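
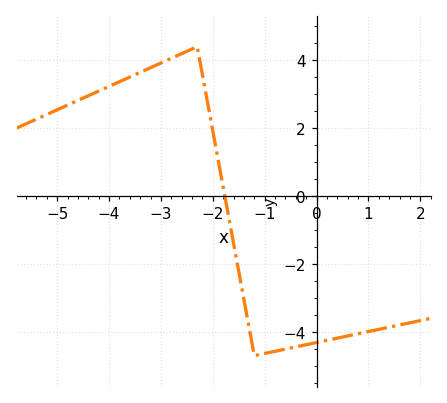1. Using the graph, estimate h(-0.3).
-4.4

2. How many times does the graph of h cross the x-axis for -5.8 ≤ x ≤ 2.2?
1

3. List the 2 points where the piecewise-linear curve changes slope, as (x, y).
(-2.3, 4.4); (-1.2, -4.7)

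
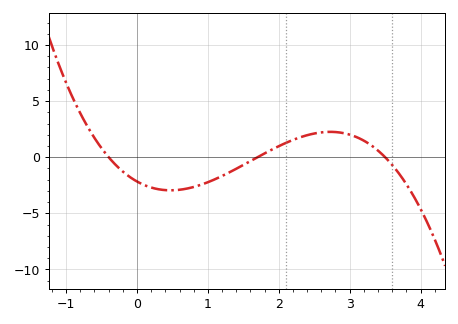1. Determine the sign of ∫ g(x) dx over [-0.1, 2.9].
negative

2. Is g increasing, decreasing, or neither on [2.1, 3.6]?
neither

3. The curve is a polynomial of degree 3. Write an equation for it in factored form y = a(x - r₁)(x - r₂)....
y = -0.91(x + 0.4)(x - 1.7)(x - 3.5)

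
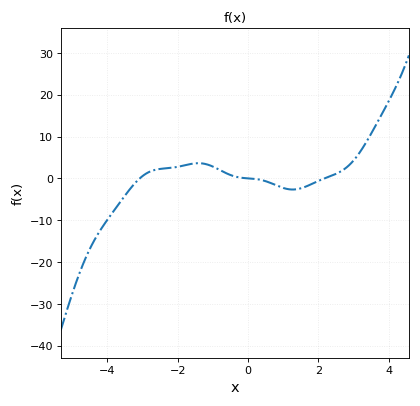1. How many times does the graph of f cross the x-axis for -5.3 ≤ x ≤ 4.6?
3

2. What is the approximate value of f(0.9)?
-2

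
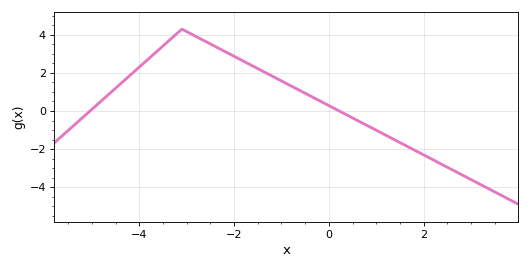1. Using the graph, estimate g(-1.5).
2.2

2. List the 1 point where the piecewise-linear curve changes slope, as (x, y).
(-3.1, 4.3)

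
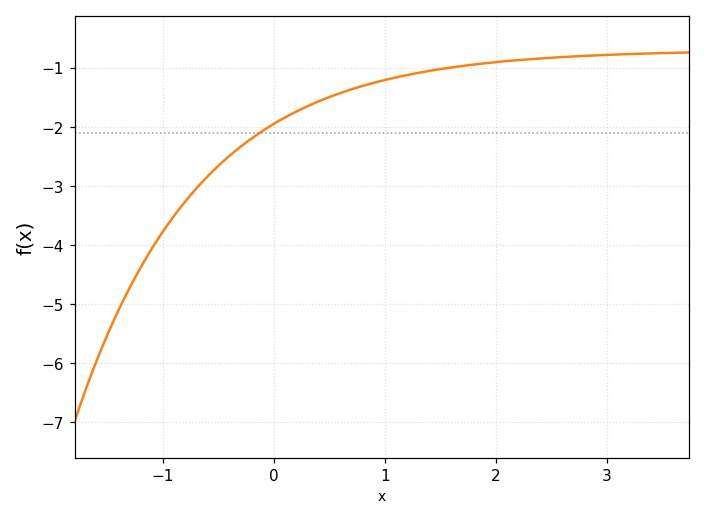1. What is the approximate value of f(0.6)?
-1.43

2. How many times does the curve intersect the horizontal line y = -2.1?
1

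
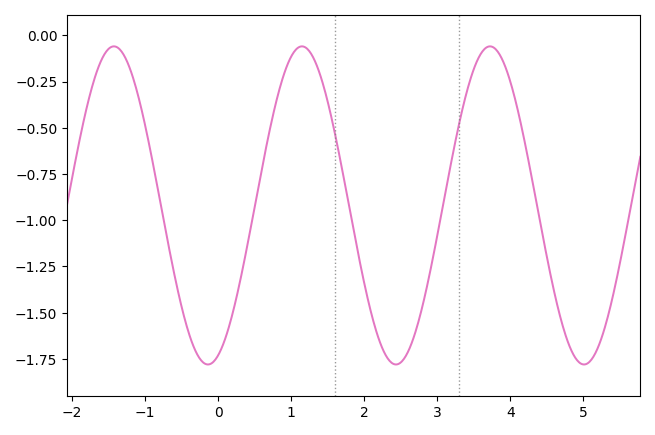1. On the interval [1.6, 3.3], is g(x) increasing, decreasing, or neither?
neither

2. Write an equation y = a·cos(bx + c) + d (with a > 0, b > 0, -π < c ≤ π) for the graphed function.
y = 0.86cos(2.44x - 2.8) - 0.92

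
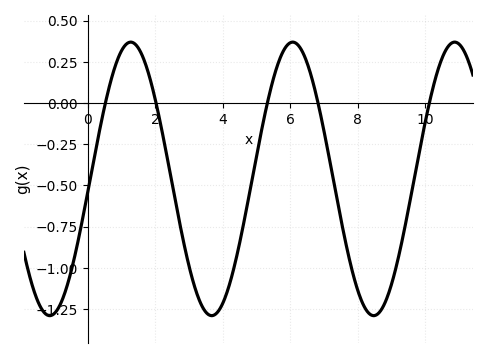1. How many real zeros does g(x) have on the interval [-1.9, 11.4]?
5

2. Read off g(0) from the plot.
-0.543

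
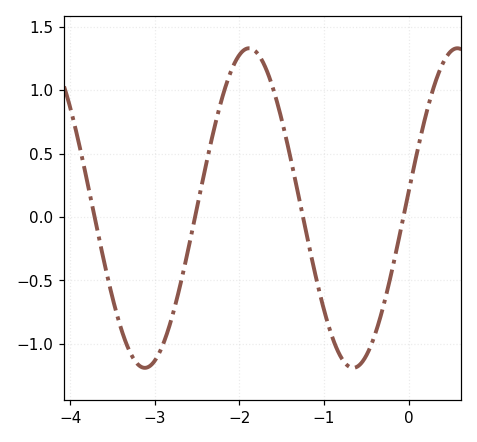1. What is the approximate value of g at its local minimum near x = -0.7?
-1.2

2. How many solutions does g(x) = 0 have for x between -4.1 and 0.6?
4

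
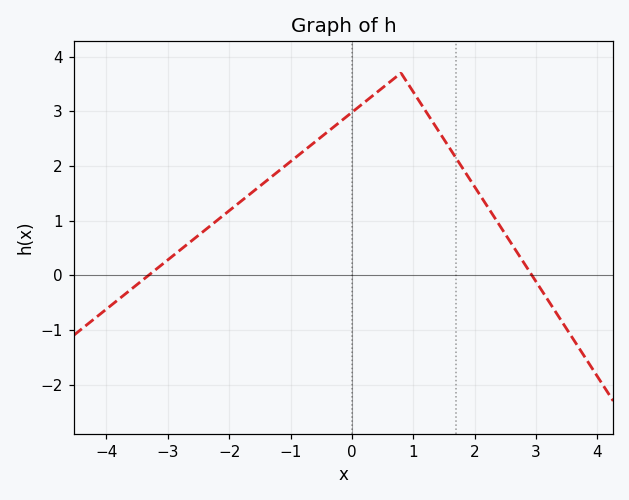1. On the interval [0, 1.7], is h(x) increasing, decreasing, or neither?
neither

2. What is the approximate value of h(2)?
1.62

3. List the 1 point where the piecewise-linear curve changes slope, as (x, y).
(0.8, 3.7)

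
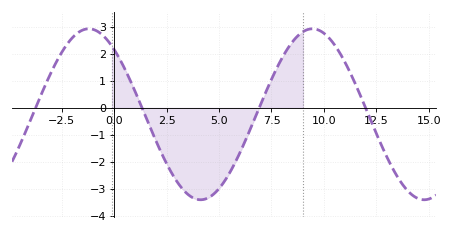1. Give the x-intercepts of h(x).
-3.5, 1.5, 7, 12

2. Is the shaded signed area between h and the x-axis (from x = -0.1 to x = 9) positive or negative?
negative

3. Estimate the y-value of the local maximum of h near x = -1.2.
2.9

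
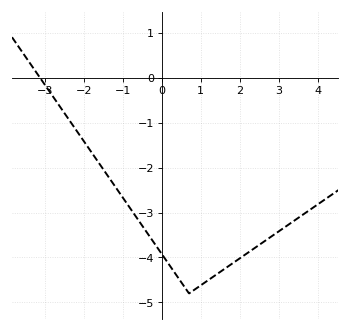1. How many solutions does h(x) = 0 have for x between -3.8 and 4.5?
1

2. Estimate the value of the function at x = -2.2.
-1.2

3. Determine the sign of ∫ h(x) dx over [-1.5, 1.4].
negative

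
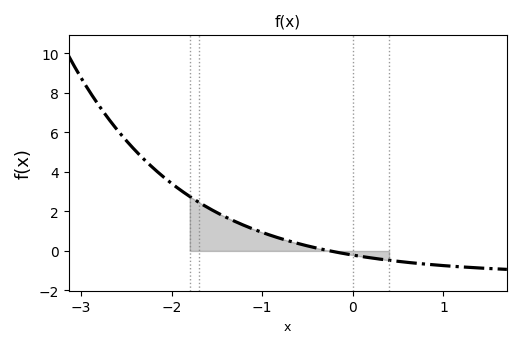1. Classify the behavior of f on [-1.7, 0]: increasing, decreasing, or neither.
decreasing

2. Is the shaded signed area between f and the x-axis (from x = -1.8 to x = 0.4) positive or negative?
positive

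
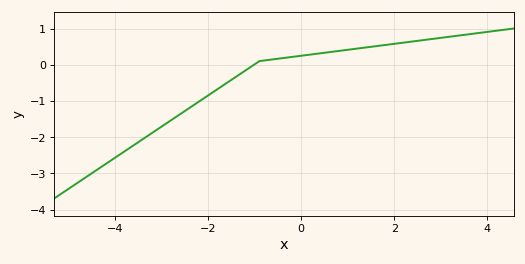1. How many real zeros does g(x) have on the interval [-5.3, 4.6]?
1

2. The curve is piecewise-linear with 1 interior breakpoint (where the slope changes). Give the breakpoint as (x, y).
(-0.9, 0.1)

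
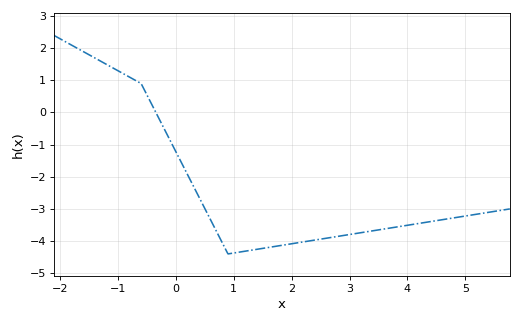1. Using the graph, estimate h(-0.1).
-0.9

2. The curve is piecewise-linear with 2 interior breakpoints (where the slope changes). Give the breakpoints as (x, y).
(-0.6, 0.9); (0.9, -4.4)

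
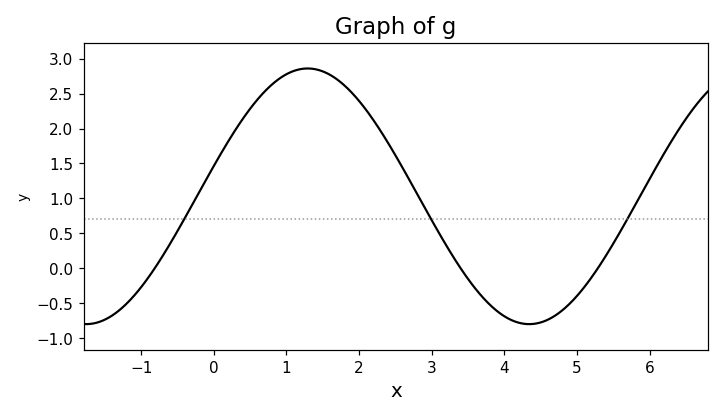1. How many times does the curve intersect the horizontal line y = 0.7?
3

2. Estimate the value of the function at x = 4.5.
-0.8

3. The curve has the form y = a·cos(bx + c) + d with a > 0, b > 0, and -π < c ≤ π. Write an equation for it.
y = 1.83cos(1x - 1.3) + 1.03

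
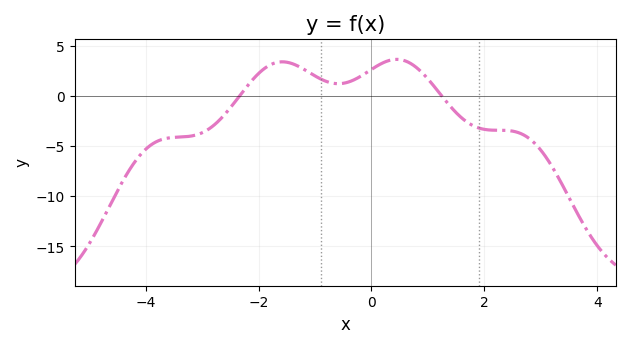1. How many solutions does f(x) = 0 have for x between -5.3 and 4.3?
2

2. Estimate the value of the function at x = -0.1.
2.32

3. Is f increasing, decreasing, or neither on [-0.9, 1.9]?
neither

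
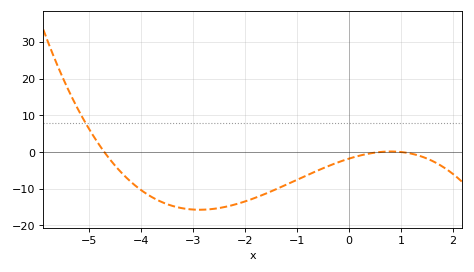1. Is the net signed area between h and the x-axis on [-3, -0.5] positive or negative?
negative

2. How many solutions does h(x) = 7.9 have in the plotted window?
1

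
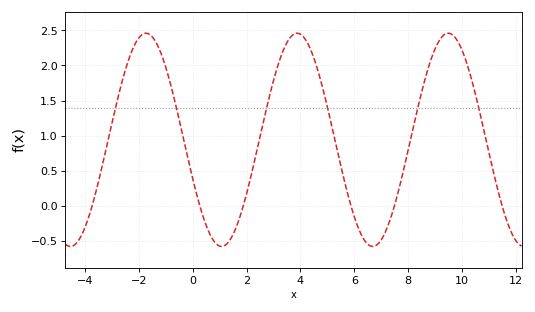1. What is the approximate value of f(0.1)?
0.25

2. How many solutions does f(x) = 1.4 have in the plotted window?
6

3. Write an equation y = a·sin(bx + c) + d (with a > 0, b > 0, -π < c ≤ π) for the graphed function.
y = 1.52sin(1.1x - 2.8) + 0.94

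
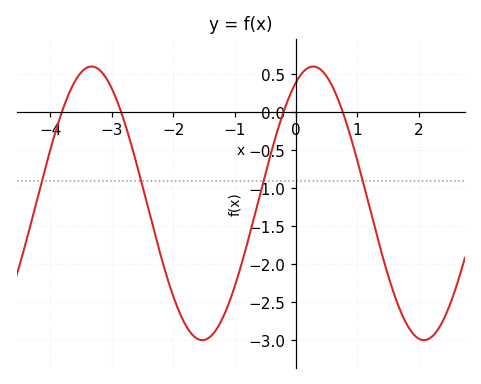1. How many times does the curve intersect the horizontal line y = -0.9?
4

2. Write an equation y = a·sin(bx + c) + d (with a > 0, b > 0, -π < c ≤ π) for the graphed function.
y = 1.8sin(1.7x + 1.1) - 1.2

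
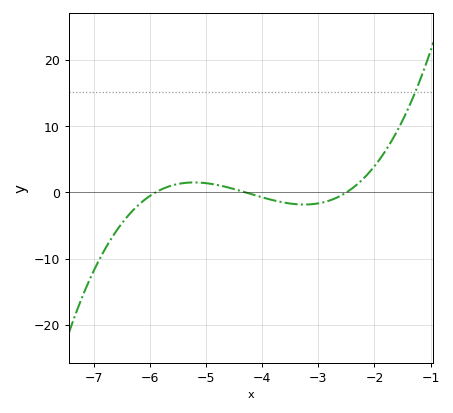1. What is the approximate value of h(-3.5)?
-1.69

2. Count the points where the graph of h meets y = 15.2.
1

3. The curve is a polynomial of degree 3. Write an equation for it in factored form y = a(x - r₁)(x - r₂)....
y = 0.88(x + 5.9)(x + 4.3)(x + 2.5)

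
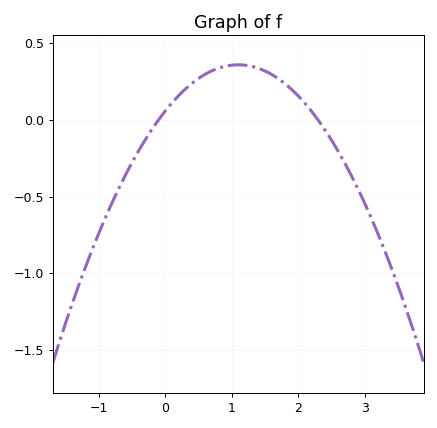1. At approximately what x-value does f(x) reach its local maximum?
1.1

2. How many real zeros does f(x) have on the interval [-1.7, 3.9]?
2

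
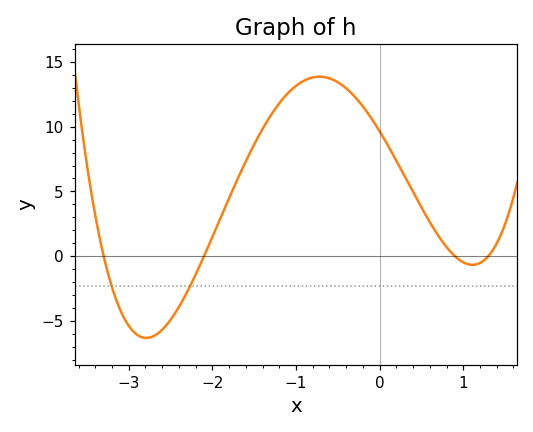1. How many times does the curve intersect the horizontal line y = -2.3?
2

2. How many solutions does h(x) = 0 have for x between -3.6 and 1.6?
4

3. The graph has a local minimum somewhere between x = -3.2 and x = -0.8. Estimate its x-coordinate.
-2.8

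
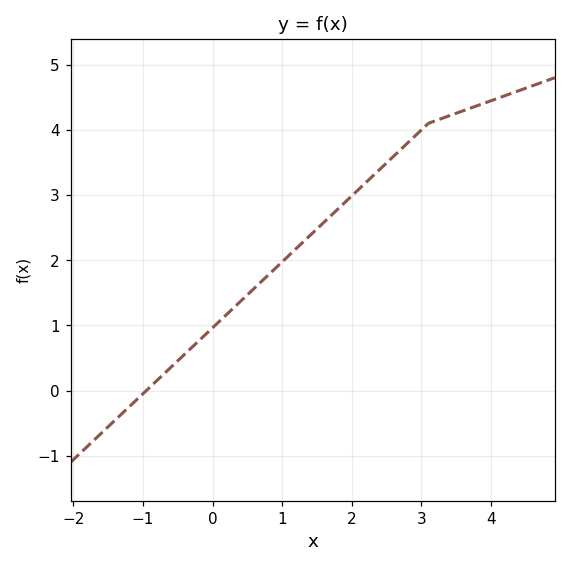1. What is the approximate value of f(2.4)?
3.39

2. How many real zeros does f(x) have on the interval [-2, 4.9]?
1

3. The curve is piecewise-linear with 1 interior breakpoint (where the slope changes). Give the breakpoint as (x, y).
(3.1, 4.1)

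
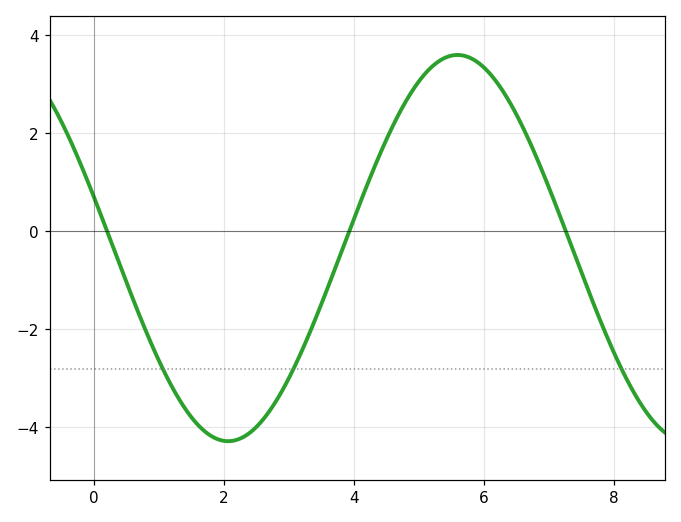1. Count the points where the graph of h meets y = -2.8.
3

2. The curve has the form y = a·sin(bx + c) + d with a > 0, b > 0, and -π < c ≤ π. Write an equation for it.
y = 3.94sin(0.89x + 2.9) - 0.34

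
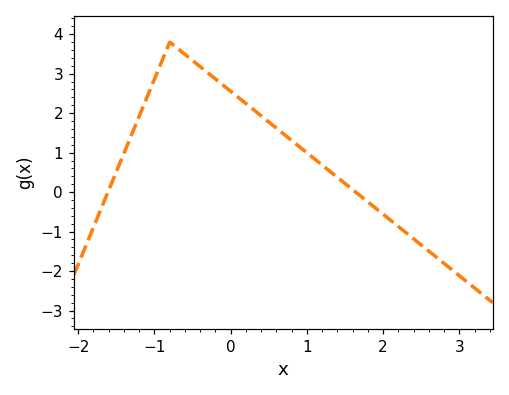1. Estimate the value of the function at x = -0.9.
3.33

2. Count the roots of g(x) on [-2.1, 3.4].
2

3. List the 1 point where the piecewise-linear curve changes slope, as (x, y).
(-0.8, 3.8)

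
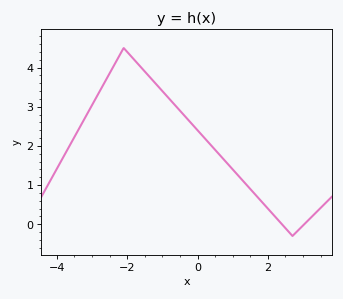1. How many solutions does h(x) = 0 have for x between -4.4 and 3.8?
2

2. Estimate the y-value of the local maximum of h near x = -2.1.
4.5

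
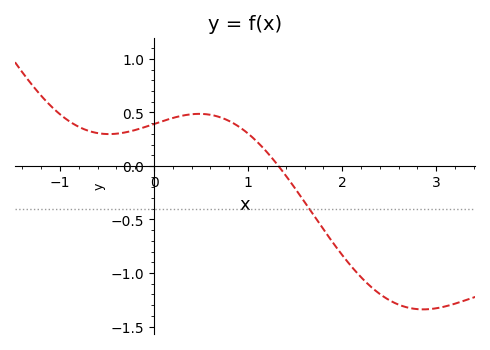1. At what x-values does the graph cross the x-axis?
1.32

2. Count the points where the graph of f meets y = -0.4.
1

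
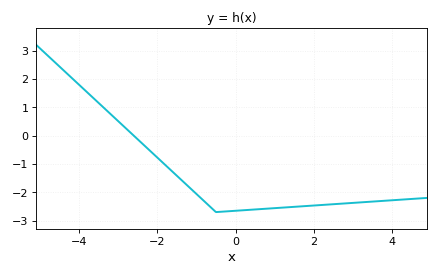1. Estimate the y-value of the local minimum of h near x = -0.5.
-2.7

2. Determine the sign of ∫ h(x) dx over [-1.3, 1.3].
negative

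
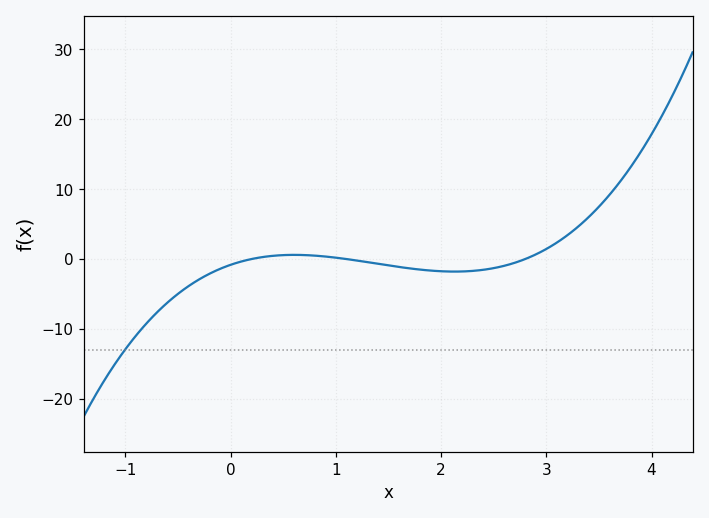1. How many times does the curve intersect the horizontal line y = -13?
1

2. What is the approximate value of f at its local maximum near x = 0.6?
1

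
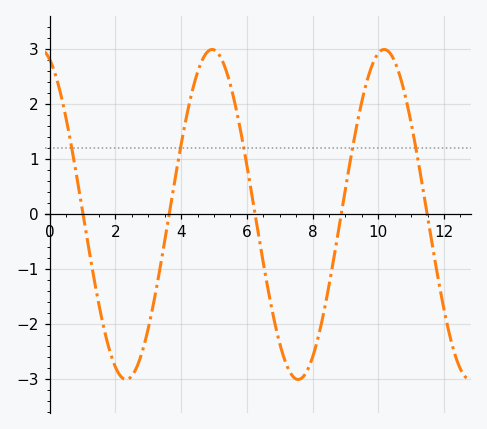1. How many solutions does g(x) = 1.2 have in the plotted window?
5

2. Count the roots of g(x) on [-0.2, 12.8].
5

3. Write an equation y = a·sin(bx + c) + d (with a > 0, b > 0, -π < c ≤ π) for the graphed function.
y = 3sin(1.2x + 1.92) - 0.01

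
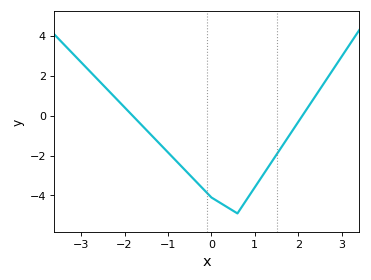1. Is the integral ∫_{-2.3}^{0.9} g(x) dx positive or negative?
negative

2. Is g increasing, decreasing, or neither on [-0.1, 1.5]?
neither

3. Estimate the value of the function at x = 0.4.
-4.63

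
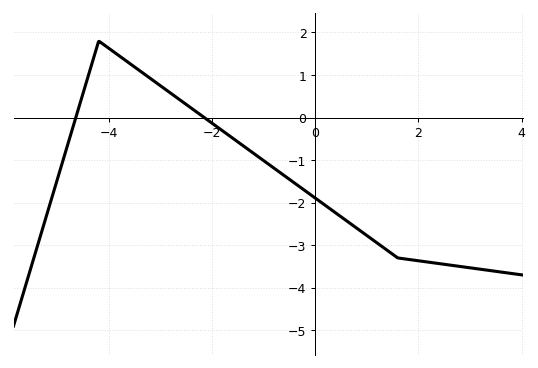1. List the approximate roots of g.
-4.6, -2.2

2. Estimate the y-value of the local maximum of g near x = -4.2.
1.8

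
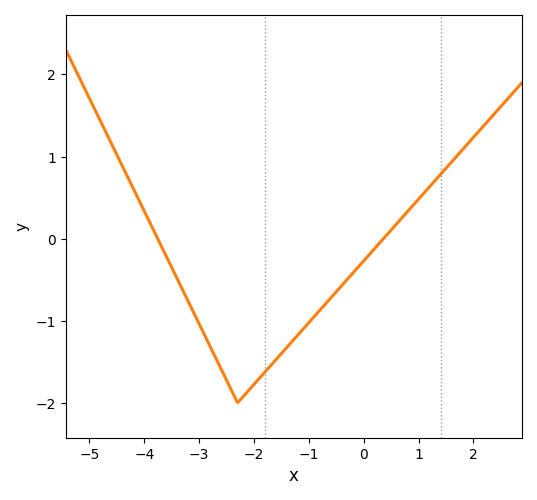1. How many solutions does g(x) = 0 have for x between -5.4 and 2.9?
2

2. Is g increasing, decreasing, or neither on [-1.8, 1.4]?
increasing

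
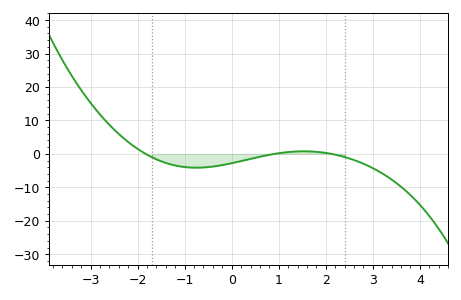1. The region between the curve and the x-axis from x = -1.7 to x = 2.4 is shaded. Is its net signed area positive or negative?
negative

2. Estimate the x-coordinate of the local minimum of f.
-0.8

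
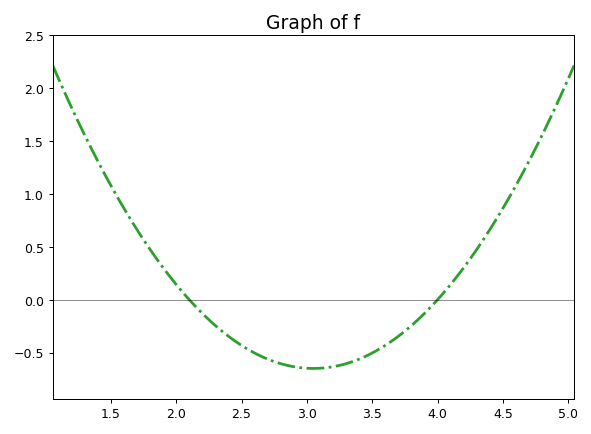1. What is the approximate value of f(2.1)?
0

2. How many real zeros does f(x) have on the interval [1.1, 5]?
2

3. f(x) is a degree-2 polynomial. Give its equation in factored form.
y = 0.72(x - 2.1)(x - 4)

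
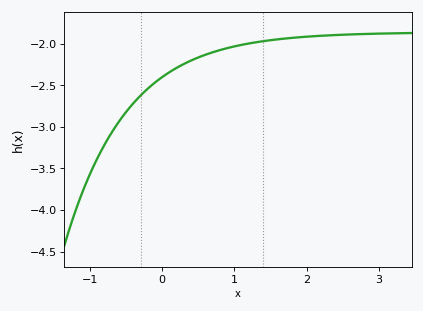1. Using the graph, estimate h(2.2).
-1.9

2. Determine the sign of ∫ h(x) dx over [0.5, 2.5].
negative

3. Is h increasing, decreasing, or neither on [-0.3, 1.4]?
increasing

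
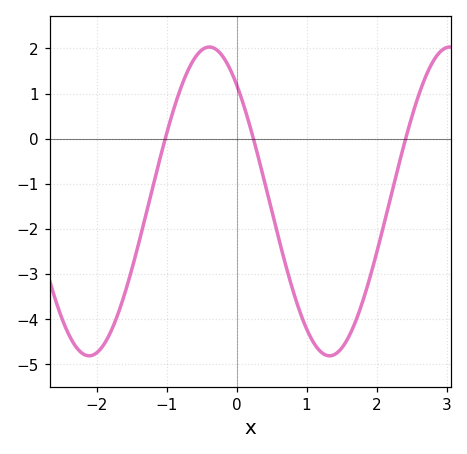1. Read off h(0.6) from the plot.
-2.2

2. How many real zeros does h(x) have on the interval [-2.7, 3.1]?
3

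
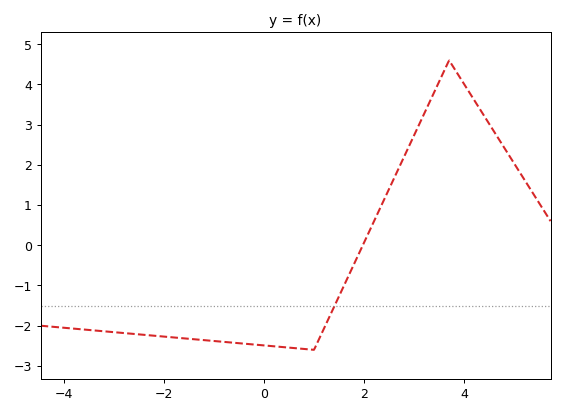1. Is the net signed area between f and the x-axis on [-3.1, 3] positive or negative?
negative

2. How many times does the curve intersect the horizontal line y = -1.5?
1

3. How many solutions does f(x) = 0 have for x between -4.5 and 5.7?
1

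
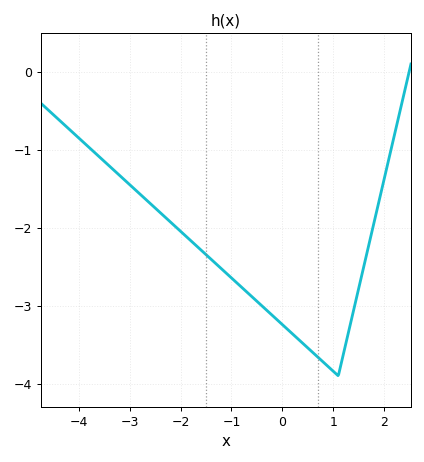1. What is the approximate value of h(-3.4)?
-1.2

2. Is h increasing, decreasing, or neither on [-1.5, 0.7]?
decreasing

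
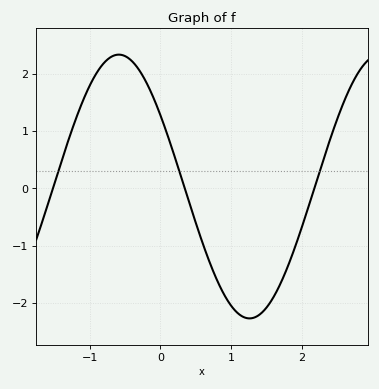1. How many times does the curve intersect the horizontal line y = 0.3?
3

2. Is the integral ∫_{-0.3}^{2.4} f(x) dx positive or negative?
negative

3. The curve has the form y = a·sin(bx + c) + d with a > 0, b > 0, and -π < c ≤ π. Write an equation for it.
y = 2.3sin(1.7x + 2.6) + 0.03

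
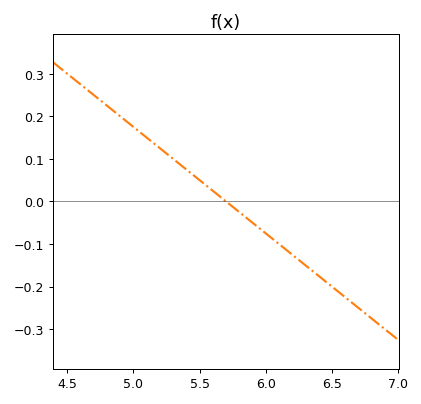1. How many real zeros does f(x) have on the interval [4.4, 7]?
1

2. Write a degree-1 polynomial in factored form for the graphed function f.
y = -0.25(x - 5.7)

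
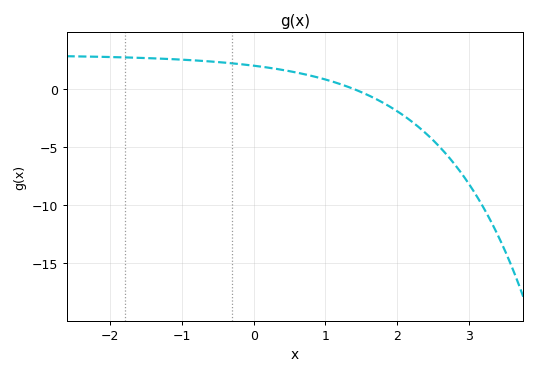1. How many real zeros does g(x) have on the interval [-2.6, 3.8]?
1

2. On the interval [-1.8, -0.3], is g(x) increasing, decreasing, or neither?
decreasing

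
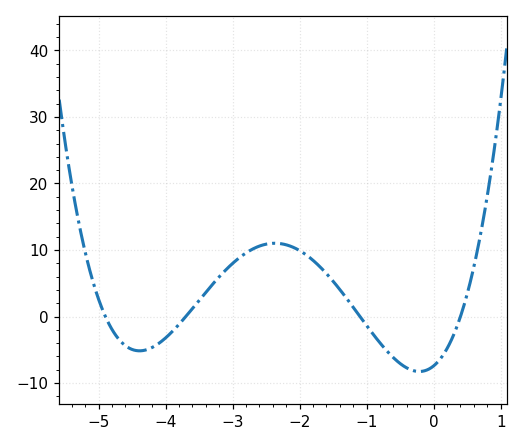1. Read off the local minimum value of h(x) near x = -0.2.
-8.26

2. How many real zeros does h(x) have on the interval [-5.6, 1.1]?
4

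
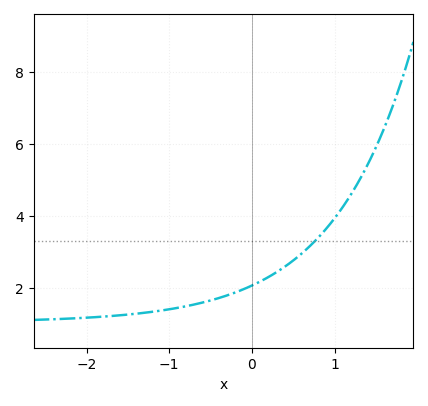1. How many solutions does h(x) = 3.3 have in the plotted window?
1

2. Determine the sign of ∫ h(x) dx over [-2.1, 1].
positive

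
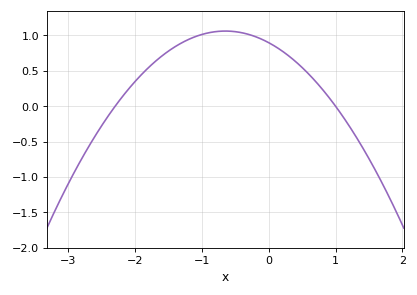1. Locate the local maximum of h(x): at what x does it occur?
-0.6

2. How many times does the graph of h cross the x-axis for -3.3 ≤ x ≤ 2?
2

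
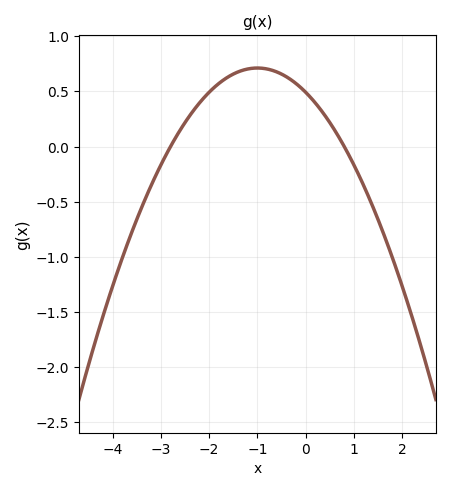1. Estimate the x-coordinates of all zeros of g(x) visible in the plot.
-2.8, 0.8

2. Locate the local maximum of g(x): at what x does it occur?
-1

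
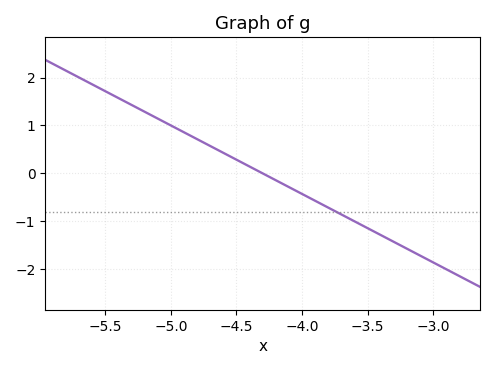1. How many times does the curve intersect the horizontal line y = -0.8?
1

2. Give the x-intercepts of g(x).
-4.3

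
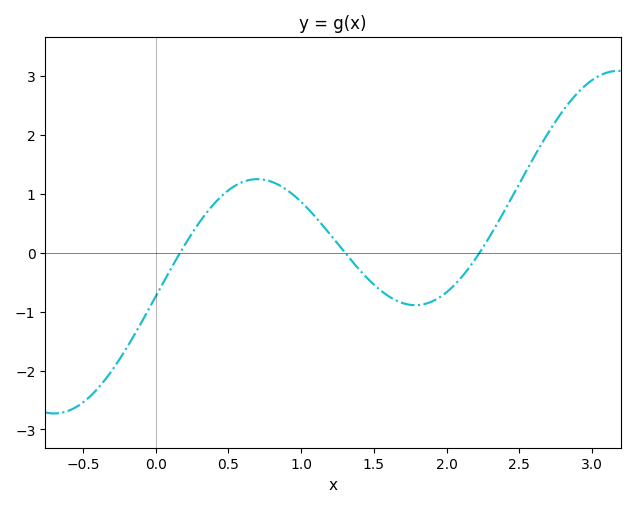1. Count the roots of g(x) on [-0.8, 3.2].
3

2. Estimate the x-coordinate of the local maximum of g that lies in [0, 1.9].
0.698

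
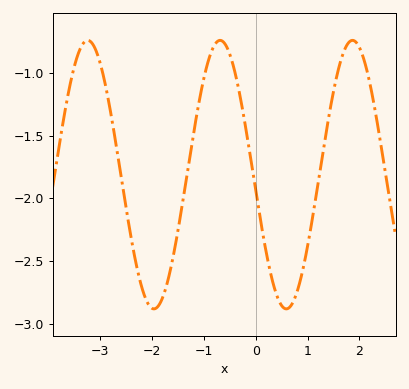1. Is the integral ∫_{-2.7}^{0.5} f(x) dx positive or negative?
negative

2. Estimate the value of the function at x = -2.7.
-1.55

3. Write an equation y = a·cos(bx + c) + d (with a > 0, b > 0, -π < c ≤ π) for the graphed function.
y = 1.07cos(2.5x + 1.7) - 1.81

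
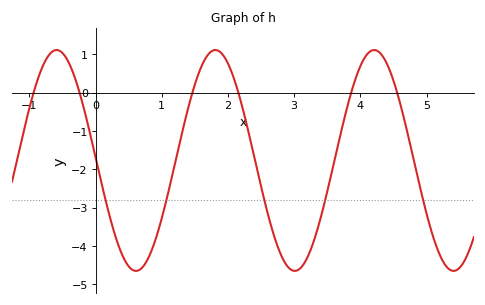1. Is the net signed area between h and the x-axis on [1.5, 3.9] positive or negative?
negative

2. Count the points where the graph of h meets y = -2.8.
5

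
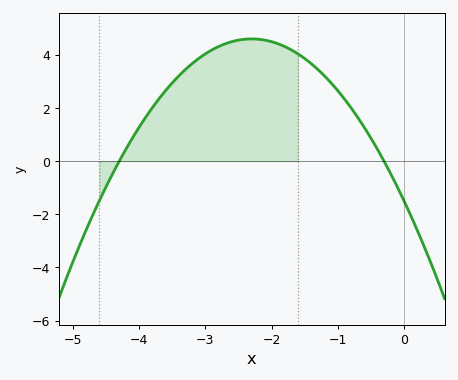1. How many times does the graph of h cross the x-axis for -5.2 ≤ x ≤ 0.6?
2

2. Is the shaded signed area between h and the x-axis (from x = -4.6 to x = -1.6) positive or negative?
positive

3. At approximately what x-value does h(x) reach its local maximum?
-2.3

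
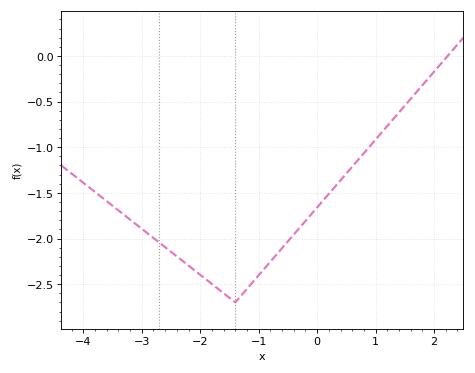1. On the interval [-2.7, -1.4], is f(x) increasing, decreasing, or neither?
decreasing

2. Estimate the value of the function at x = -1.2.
-2.55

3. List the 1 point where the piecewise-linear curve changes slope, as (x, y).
(-1.4, -2.7)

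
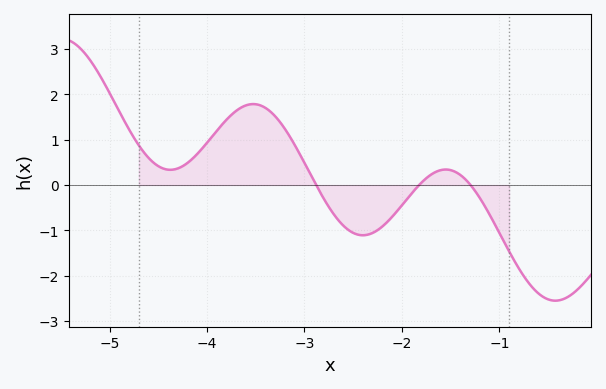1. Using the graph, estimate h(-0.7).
-2.2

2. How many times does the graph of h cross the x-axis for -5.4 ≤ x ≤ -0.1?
3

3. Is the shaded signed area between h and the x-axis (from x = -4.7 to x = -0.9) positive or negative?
positive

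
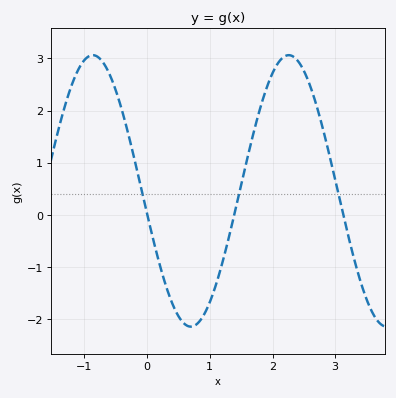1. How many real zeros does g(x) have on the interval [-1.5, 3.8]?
3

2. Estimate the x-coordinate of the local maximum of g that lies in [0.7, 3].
2.26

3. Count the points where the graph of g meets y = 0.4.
3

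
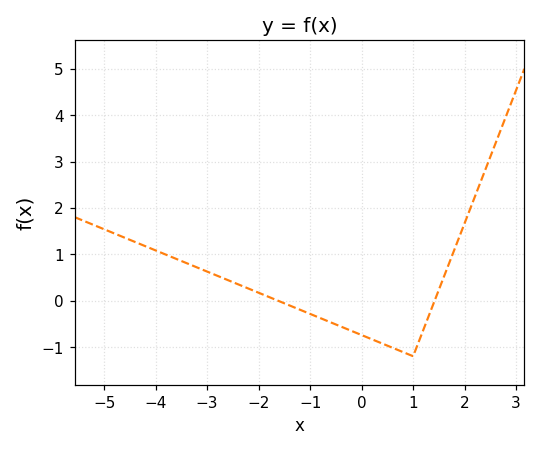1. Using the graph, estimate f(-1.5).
-0.059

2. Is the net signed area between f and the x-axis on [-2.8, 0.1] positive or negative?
negative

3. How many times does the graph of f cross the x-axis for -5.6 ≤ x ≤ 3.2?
2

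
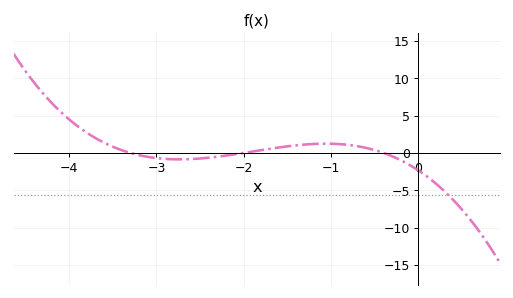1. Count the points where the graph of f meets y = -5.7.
1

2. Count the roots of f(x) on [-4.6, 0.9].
3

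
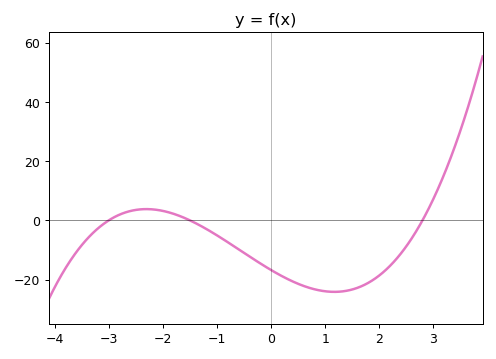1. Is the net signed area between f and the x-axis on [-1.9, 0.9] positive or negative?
negative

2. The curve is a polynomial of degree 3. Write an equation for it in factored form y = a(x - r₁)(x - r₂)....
y = 1.33(x + 3)(x + 1.5)(x - 2.8)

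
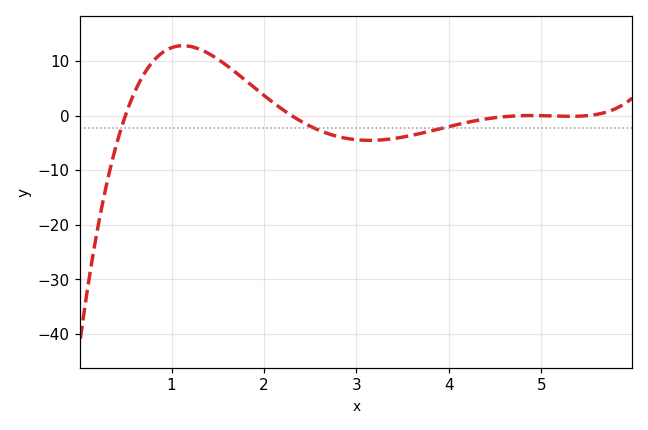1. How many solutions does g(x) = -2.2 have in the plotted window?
3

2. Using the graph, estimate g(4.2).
-1.23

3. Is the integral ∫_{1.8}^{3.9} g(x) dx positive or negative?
negative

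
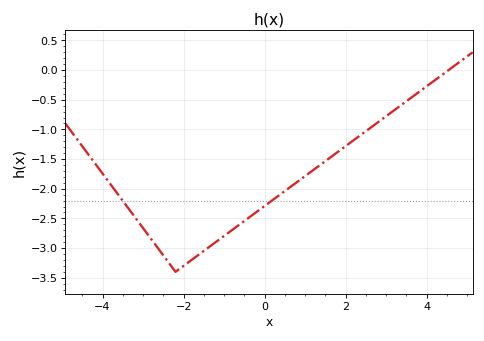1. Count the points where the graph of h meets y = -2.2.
2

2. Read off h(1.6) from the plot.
-1.5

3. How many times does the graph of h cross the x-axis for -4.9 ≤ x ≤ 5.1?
1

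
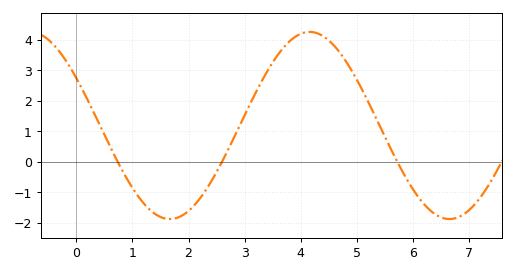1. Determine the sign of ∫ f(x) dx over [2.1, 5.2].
positive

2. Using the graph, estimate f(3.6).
3.53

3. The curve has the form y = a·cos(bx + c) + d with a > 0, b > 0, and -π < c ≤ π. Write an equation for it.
y = 3.07cos(1.26x + 1.04) + 1.19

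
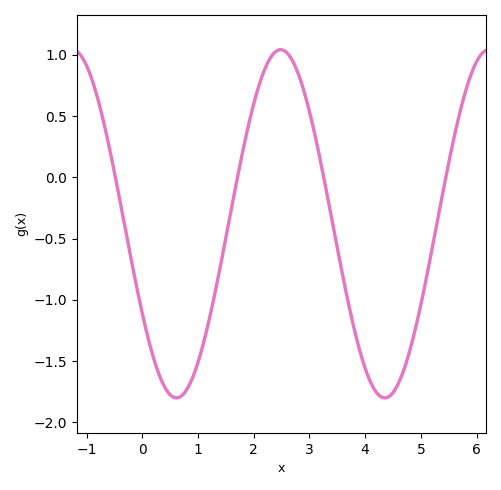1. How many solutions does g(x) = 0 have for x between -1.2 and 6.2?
4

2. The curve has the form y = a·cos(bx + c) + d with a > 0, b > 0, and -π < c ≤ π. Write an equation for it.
y = 1.42cos(1.68x + 2.11) - 0.38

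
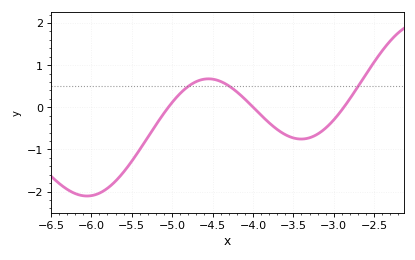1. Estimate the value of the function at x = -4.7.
0.611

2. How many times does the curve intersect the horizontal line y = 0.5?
3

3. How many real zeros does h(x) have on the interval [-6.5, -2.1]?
3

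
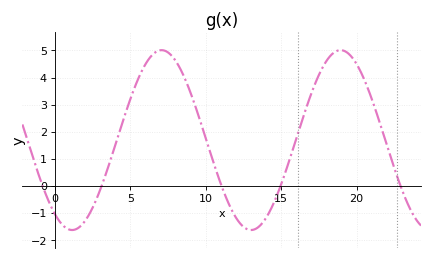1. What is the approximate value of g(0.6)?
-1.5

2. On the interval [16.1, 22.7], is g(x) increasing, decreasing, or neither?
neither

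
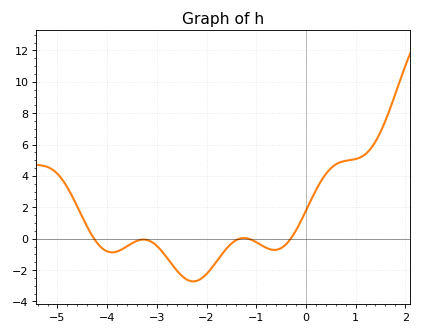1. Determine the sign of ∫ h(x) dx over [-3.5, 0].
negative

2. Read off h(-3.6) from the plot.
-0.4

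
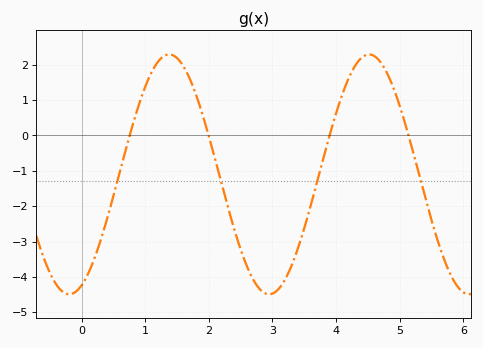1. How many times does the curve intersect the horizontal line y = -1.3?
4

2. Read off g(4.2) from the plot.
1.6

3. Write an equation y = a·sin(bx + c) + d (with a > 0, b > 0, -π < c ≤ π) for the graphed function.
y = 3.39sin(2x - 1.2) - 1.1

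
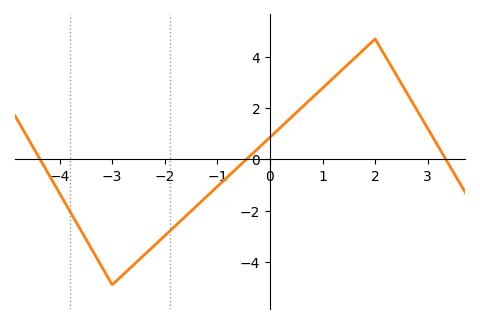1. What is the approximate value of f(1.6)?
3.93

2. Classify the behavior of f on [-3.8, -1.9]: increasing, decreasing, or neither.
neither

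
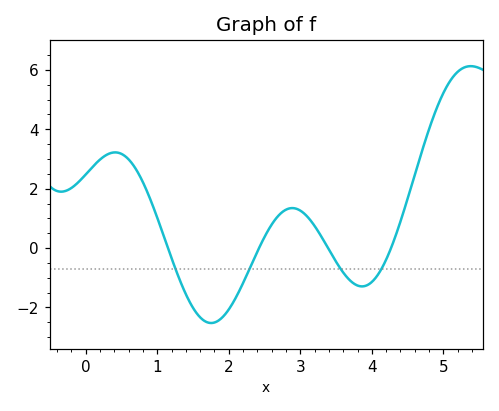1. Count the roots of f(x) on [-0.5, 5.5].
4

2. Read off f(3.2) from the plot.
0.747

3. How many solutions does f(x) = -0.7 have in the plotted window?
4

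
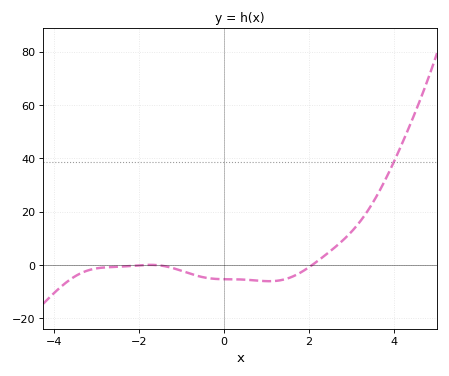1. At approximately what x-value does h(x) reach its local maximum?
-1.8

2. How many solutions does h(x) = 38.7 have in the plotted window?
1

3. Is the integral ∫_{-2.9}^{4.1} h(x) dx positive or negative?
positive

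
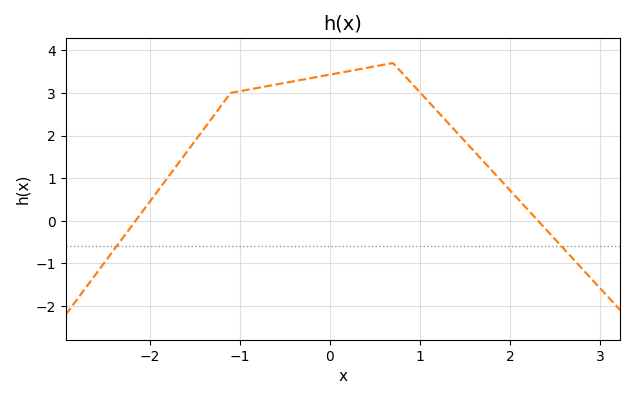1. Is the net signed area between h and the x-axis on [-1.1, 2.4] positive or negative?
positive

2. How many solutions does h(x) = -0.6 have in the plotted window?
2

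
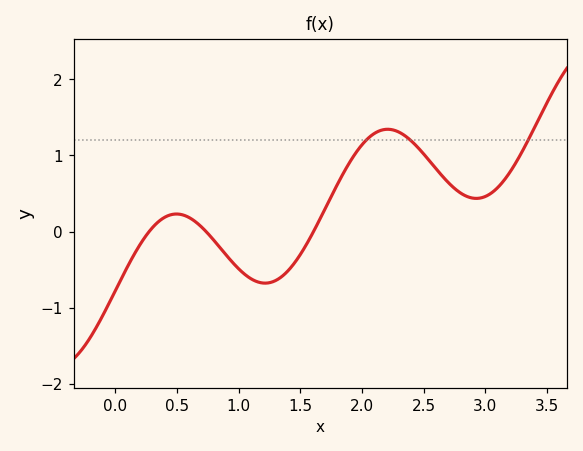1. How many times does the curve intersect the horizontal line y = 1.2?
3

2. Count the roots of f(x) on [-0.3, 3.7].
3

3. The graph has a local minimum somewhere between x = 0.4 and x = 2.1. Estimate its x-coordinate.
1.21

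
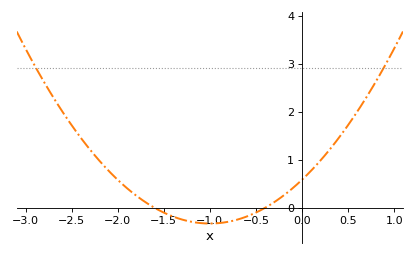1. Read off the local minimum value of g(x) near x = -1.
-0.328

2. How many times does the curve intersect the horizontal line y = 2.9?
2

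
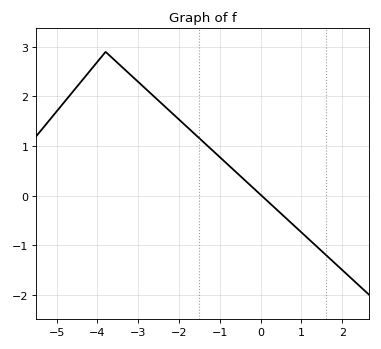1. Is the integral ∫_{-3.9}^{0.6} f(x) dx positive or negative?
positive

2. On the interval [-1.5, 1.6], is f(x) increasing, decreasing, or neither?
decreasing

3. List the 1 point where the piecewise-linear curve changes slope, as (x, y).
(-3.8, 2.9)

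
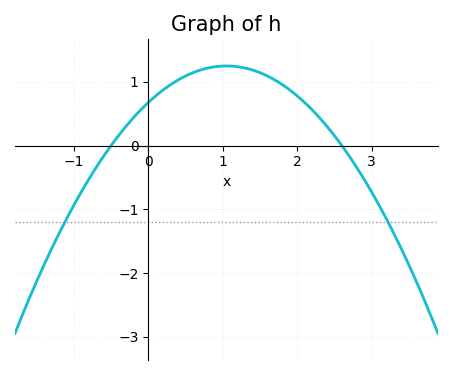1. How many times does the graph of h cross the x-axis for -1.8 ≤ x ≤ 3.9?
2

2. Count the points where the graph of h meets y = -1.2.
2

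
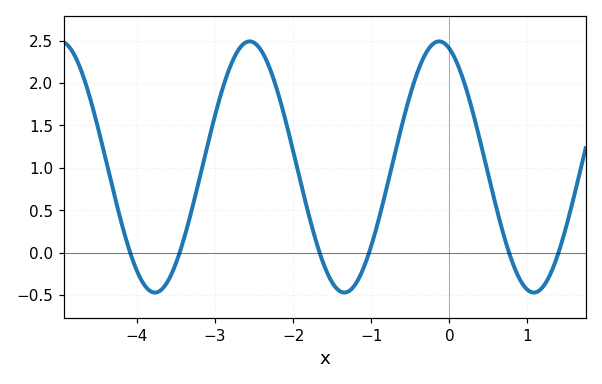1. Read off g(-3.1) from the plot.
1.25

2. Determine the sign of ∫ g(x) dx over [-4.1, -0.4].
positive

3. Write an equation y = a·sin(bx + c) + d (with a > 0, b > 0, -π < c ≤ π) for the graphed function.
y = 1.48sin(2.6x + 1.9) + 1.01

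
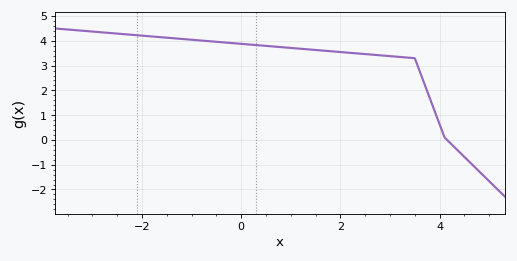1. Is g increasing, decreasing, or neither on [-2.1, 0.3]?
decreasing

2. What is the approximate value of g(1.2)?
3.68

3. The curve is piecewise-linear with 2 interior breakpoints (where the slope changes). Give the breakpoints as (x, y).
(3.5, 3.3); (4.1, 0.1)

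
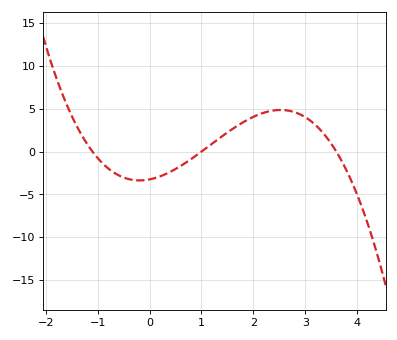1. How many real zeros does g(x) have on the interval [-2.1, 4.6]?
3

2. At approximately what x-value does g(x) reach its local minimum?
-0.2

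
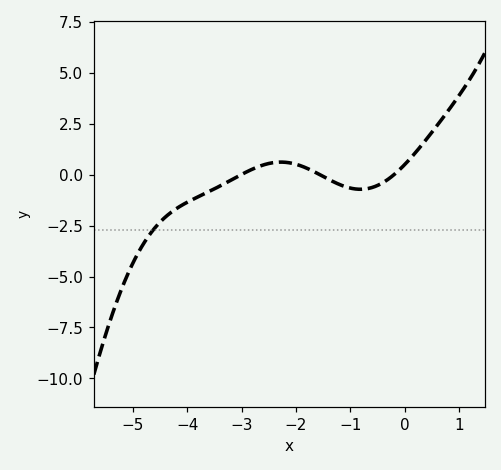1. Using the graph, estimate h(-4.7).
-3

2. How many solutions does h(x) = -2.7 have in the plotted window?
1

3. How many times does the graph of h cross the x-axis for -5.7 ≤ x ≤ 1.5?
3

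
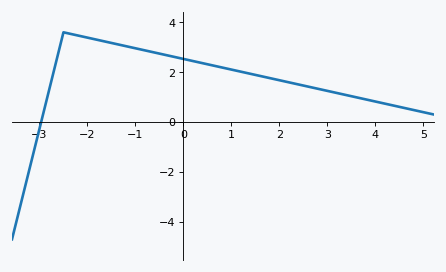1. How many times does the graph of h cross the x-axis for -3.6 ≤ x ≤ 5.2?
1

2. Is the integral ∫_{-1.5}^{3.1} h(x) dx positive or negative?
positive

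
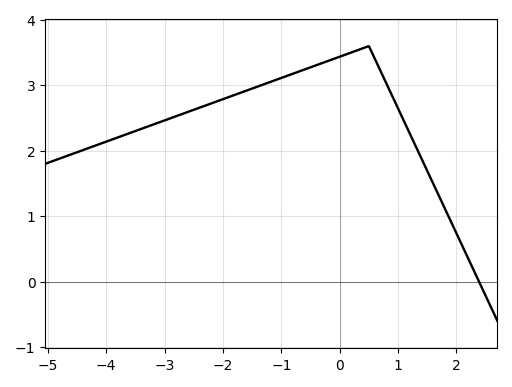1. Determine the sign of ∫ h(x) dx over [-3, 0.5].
positive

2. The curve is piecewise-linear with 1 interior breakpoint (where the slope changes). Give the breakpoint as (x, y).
(0.5, 3.6)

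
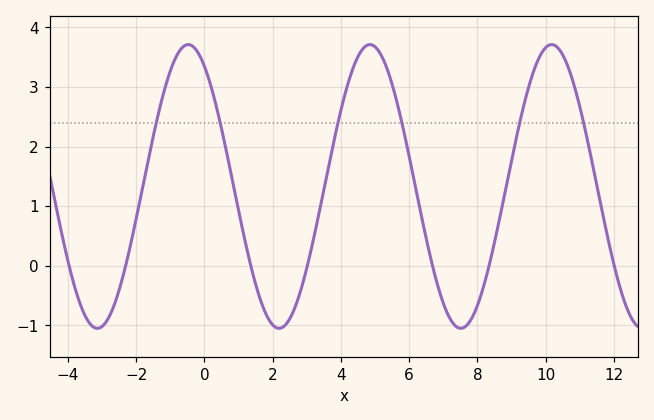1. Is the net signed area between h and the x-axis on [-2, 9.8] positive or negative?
positive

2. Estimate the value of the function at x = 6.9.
-0.456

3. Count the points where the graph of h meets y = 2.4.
6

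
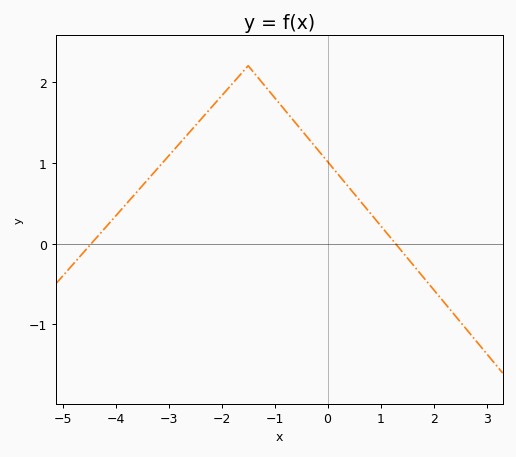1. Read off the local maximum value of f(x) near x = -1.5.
2.2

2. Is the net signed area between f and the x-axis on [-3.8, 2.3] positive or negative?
positive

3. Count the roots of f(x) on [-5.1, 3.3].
2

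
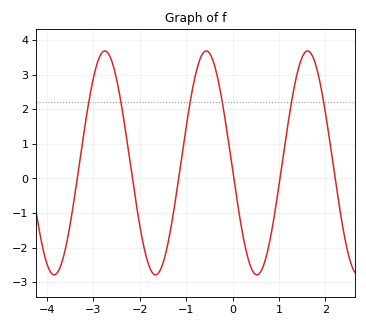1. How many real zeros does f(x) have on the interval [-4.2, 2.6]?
6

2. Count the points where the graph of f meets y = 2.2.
6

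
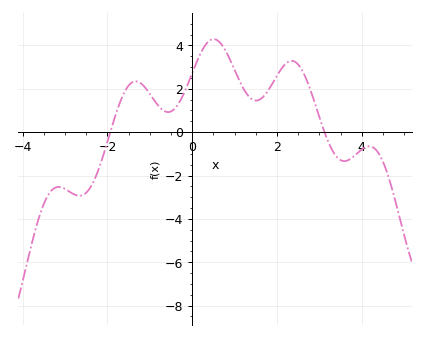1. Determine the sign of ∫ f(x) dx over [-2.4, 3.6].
positive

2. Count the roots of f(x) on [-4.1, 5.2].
2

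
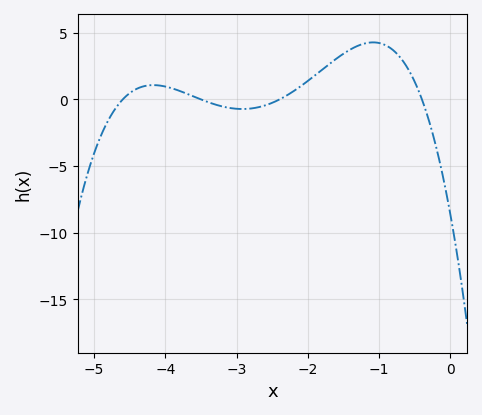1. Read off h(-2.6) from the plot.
-0.5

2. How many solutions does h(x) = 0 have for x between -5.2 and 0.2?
4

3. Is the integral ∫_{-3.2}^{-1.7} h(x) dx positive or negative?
positive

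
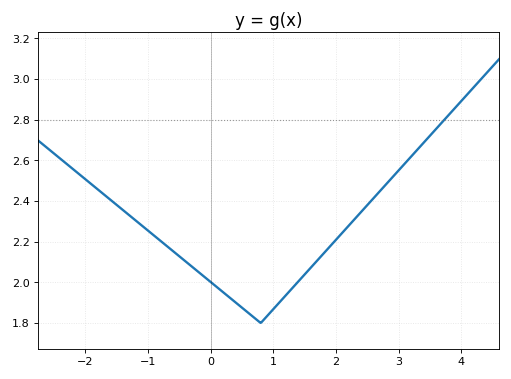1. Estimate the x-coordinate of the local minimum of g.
0.799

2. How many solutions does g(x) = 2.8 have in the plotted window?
1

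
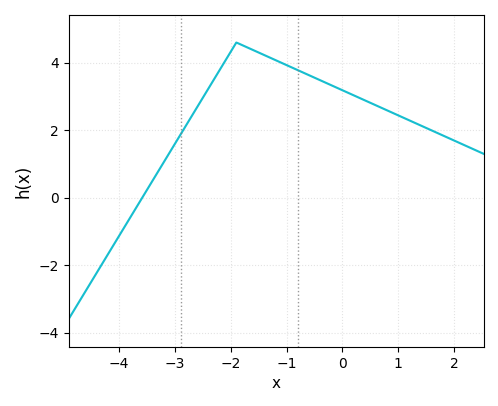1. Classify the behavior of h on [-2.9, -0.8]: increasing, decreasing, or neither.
neither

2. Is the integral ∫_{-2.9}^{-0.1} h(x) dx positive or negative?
positive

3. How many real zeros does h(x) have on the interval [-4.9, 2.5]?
1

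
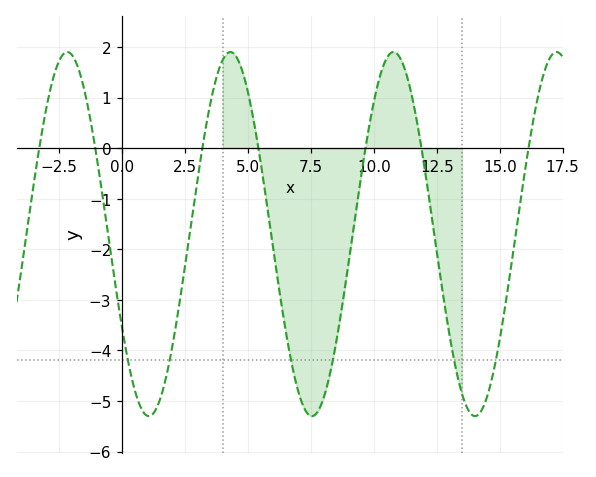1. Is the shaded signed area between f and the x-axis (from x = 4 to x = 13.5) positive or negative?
negative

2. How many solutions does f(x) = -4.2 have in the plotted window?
6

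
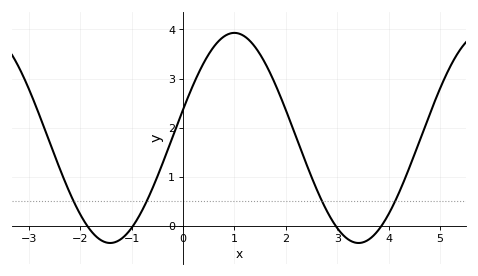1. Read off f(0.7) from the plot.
3.8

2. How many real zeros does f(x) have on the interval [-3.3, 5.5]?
4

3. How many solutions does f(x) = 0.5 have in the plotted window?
4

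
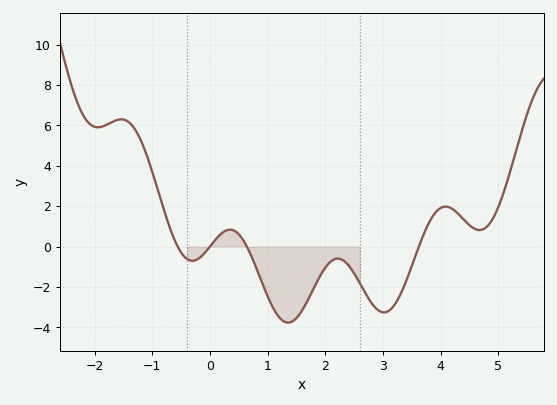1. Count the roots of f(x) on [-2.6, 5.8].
4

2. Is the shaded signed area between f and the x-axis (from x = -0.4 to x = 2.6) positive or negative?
negative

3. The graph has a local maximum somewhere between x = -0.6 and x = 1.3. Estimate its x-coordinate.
0.4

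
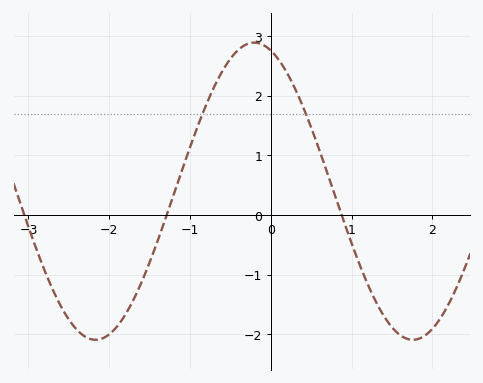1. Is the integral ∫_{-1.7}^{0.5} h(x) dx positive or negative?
positive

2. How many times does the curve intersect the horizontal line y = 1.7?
2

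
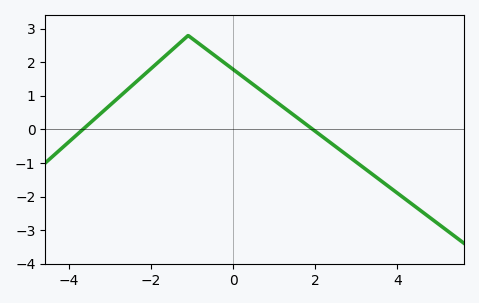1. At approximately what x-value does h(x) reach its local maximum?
-1.1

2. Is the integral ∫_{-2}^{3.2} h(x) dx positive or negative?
positive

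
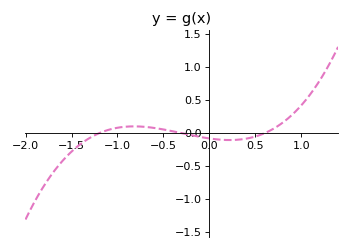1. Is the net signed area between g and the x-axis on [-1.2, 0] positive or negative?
positive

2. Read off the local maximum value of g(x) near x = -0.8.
0.104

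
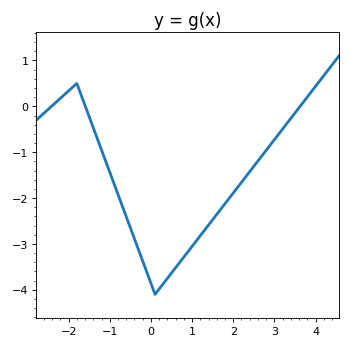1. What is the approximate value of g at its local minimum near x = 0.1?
-4.1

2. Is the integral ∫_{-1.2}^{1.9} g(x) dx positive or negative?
negative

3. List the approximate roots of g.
-2.4, -1.6, 3.6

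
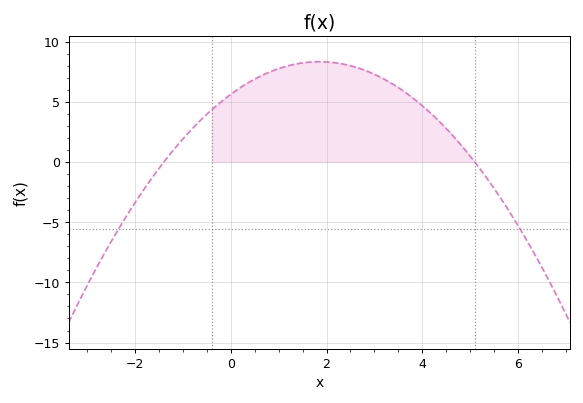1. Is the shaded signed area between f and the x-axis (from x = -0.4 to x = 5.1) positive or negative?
positive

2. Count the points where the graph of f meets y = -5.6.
2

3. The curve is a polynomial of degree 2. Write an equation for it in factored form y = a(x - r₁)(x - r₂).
y = -0.79(x + 1.4)(x - 5.1)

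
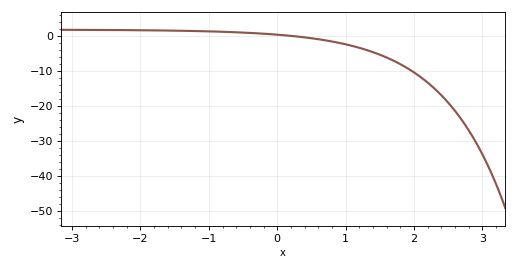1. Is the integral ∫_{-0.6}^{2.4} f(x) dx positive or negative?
negative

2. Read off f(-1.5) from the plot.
1.59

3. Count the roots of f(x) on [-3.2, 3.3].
1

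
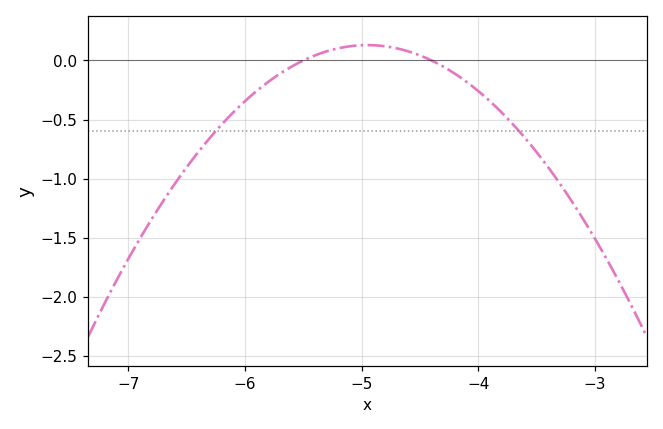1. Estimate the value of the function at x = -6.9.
-1.5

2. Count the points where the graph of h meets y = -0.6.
2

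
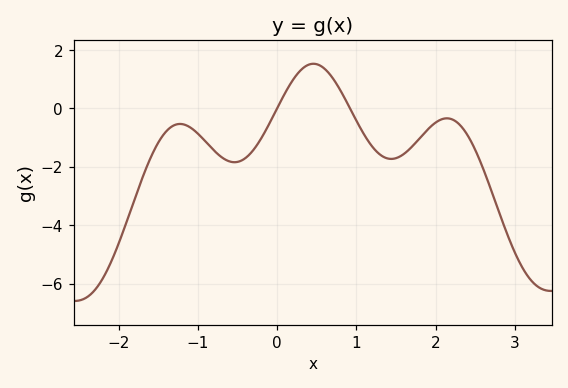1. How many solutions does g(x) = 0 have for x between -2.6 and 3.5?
2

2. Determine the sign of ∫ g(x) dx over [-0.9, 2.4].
negative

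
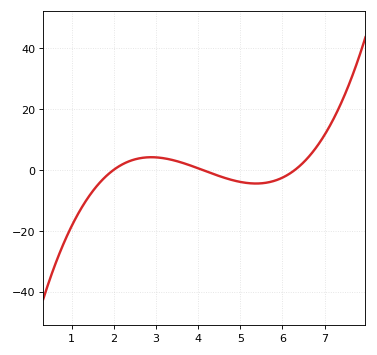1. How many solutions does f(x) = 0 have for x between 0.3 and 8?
3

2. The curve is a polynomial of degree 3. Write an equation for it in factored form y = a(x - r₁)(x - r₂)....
y = 1.13(x - 2)(x - 4.1)(x - 6.3)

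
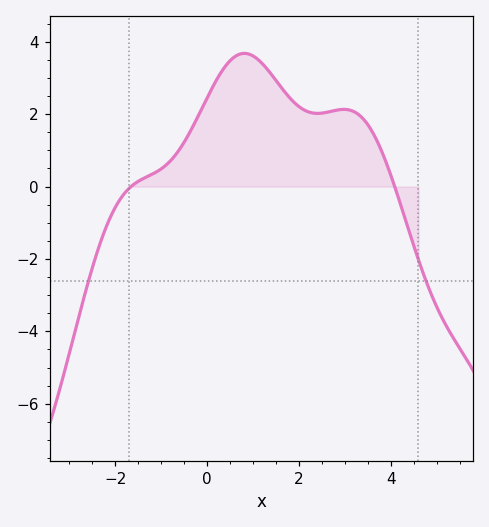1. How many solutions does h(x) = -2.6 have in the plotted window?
2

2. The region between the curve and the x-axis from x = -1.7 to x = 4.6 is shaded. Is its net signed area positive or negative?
positive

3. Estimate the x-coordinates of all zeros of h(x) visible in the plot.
-1.6, 4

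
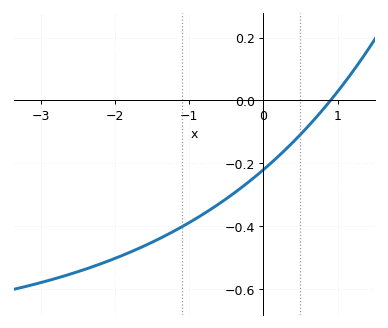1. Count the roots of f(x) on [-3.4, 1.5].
1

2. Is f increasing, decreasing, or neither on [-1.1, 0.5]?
increasing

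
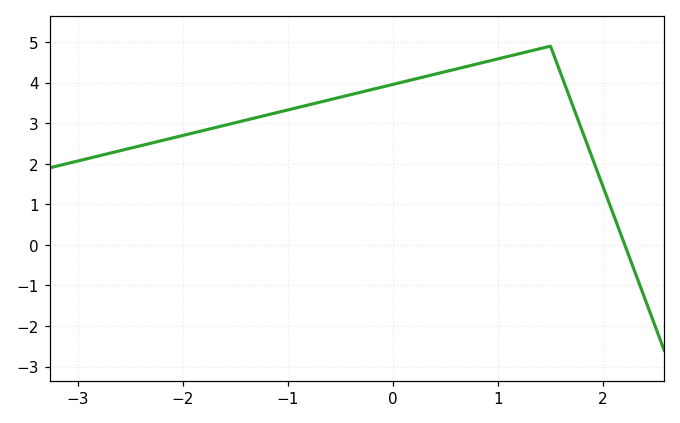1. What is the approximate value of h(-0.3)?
3.8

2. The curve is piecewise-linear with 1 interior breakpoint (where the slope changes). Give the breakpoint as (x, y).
(1.5, 4.9)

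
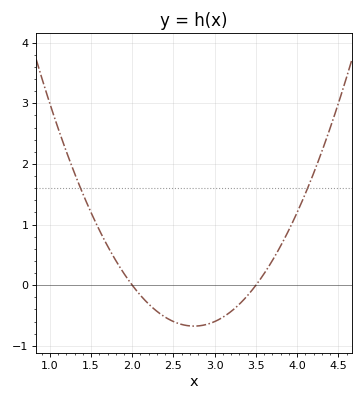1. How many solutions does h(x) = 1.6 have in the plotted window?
2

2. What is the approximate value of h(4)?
1.2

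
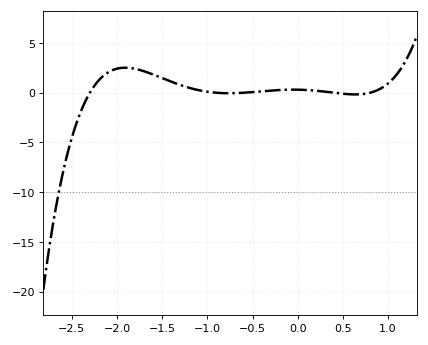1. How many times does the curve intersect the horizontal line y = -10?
1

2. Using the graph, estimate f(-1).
0.102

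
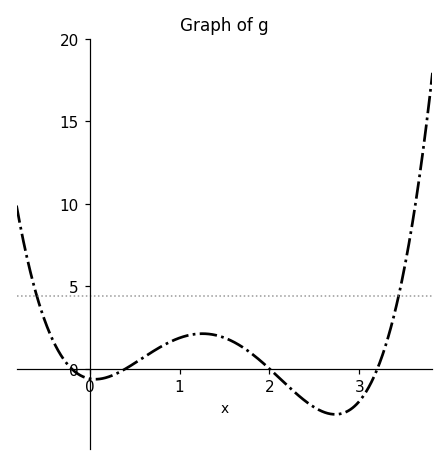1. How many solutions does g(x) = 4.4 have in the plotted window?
2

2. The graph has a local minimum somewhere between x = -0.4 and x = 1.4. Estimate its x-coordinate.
0.064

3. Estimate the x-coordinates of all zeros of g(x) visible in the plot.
-0.2, 0.4, 2, 3.2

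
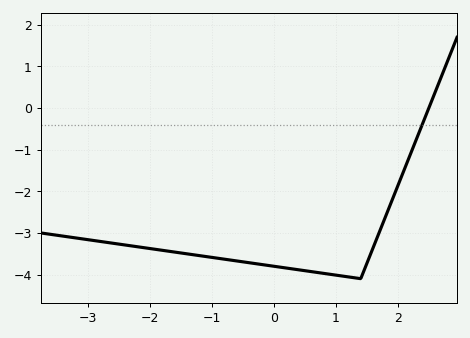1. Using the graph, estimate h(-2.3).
-3.31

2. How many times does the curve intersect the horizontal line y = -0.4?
1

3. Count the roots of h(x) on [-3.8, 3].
1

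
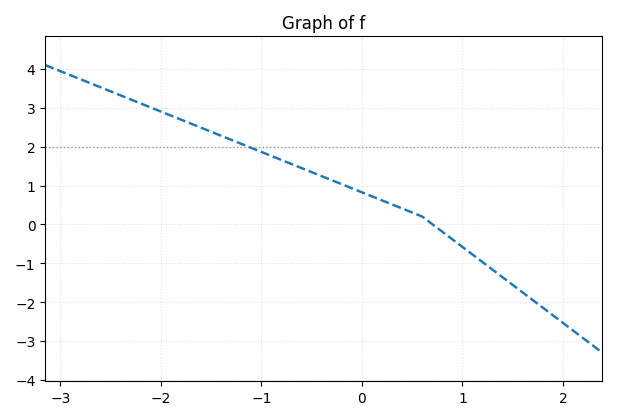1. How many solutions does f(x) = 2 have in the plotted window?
1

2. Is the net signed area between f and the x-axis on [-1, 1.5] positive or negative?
positive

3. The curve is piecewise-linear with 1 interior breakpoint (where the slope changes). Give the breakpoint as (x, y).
(0.6, 0.2)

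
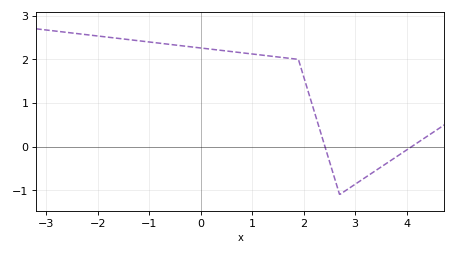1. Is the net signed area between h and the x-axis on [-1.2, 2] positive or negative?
positive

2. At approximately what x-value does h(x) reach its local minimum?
2.8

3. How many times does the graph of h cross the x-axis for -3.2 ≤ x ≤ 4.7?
2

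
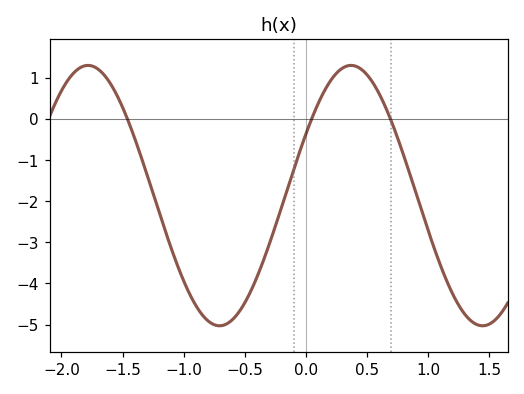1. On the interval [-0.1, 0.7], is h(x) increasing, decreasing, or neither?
neither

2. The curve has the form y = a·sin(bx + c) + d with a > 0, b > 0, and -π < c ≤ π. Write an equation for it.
y = 3.17sin(2.92x + 0.492) - 1.86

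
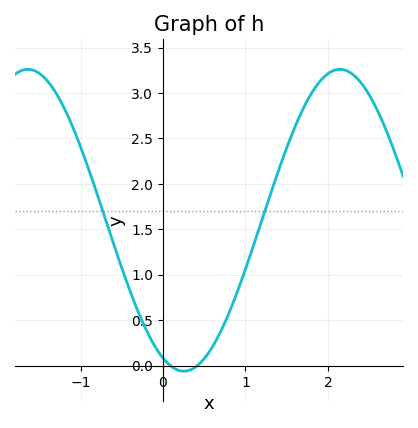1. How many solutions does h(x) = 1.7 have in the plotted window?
2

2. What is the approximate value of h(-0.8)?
1.9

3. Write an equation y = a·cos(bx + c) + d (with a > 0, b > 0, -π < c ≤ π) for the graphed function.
y = 1.66cos(1.7x + 2.7) + 1.6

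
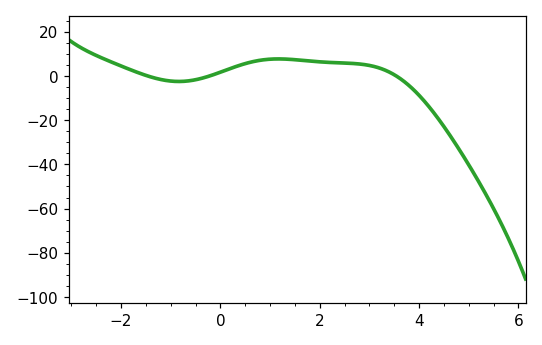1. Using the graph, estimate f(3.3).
2.78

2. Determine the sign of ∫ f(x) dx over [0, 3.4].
positive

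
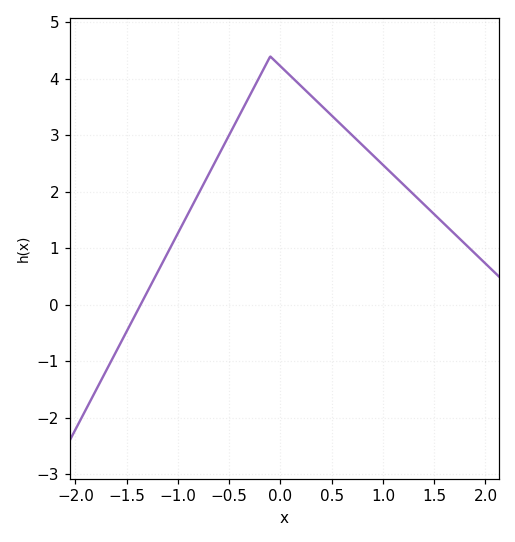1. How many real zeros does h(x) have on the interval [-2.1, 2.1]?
1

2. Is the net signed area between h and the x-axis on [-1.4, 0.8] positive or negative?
positive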